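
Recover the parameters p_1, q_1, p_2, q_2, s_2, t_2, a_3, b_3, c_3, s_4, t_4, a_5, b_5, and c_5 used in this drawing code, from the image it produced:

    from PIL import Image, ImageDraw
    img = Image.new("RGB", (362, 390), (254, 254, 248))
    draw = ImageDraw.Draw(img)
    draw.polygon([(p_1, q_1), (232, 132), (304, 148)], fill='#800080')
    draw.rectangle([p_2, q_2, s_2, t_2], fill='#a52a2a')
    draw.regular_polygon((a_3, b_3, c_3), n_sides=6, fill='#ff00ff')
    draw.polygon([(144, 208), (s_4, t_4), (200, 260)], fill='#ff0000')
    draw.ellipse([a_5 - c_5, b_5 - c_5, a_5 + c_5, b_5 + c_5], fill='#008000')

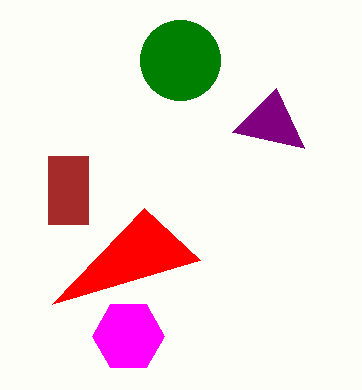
p_1 = 276, q_1 = 88, p_2 = 48, q_2 = 156, s_2 = 88, t_2 = 224, a_3 = 128, b_3 = 336, c_3 = 36, s_4 = 52, t_4 = 304, a_5 = 180, b_5 = 60, c_5 = 40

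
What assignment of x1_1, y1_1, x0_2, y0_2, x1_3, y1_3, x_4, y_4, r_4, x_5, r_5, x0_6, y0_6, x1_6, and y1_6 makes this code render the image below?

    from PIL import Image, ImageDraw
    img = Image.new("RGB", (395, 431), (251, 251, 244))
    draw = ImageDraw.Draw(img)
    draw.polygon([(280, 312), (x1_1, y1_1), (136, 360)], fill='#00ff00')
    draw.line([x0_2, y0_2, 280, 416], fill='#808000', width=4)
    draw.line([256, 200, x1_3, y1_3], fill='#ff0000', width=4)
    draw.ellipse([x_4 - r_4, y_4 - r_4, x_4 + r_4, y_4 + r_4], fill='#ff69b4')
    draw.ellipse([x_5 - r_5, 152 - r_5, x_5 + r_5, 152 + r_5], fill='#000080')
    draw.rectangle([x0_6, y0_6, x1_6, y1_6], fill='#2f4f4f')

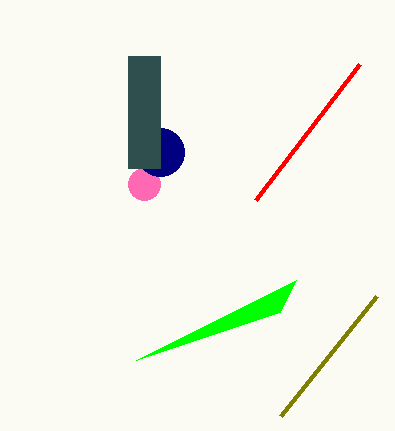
x1_1 = 296; y1_1 = 280; x0_2 = 376; y0_2 = 296; x1_3 = 360; y1_3 = 64; x_4 = 144; y_4 = 184; r_4 = 16; x_5 = 160; r_5 = 24; x0_6 = 128; y0_6 = 56; x1_6 = 160; y1_6 = 168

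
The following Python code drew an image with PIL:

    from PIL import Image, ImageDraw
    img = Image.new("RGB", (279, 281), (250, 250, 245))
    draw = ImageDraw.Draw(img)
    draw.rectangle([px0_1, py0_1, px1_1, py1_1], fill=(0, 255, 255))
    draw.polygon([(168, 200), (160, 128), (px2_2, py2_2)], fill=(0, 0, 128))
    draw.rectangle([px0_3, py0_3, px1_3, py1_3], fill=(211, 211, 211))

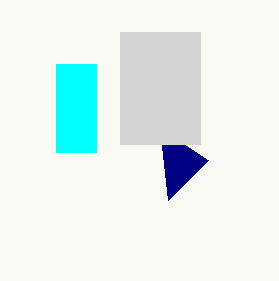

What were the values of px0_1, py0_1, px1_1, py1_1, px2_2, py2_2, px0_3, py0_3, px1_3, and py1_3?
px0_1 = 56
py0_1 = 64
px1_1 = 96
py1_1 = 152
px2_2 = 208
py2_2 = 160
px0_3 = 120
py0_3 = 32
px1_3 = 200
py1_3 = 144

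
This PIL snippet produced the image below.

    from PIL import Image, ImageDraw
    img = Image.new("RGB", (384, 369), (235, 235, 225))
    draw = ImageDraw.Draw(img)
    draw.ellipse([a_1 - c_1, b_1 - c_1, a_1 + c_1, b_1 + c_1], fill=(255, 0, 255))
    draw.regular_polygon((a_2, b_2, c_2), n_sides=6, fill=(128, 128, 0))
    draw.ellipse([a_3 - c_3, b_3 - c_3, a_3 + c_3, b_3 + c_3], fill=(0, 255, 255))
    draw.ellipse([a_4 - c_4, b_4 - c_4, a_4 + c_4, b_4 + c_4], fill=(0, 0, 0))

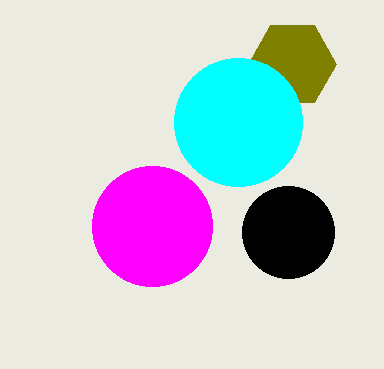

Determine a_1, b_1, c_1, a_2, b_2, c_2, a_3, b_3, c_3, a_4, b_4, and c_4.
a_1 = 152; b_1 = 226; c_1 = 60; a_2 = 292; b_2 = 64; c_2 = 44; a_3 = 238; b_3 = 122; c_3 = 64; a_4 = 288; b_4 = 232; c_4 = 46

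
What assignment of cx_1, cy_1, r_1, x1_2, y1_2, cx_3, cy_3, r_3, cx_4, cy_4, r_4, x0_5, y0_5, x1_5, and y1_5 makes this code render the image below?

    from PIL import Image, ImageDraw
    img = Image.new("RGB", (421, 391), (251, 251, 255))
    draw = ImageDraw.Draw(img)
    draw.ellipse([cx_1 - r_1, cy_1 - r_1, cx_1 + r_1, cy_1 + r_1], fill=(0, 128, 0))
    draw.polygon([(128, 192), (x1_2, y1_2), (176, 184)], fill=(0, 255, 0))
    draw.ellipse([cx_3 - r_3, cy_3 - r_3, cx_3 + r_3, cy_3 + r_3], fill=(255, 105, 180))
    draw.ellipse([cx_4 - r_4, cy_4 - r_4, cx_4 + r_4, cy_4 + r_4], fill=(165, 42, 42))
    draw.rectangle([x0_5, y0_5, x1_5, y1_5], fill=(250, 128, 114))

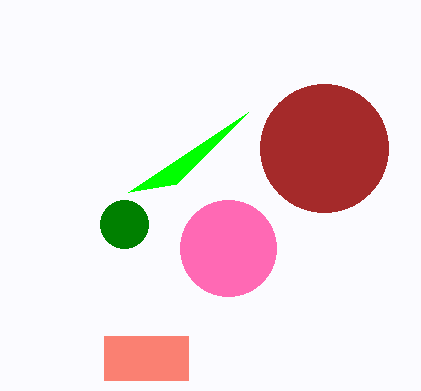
cx_1 = 124, cy_1 = 224, r_1 = 24, x1_2 = 248, y1_2 = 112, cx_3 = 228, cy_3 = 248, r_3 = 48, cx_4 = 324, cy_4 = 148, r_4 = 64, x0_5 = 104, y0_5 = 336, x1_5 = 188, y1_5 = 380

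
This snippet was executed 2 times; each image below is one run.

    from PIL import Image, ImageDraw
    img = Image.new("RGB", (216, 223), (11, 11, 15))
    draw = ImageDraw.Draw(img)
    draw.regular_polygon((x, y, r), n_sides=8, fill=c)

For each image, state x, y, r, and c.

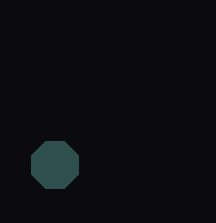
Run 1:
x = 55
y = 165
r = 25
c = 'darkslategray'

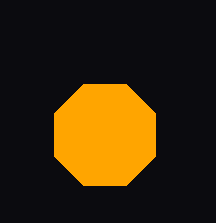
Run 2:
x = 105; y = 135; r = 55; c = 'orange'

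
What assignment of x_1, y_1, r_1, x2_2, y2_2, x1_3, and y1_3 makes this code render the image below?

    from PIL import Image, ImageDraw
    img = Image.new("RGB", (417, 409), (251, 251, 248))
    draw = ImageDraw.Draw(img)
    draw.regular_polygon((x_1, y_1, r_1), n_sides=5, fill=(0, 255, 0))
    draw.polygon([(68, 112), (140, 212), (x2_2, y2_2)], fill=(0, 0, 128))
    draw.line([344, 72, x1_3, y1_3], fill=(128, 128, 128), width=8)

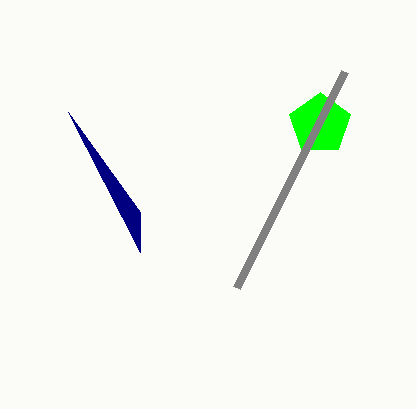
x_1 = 320; y_1 = 124; r_1 = 32; x2_2 = 140; y2_2 = 252; x1_3 = 236; y1_3 = 288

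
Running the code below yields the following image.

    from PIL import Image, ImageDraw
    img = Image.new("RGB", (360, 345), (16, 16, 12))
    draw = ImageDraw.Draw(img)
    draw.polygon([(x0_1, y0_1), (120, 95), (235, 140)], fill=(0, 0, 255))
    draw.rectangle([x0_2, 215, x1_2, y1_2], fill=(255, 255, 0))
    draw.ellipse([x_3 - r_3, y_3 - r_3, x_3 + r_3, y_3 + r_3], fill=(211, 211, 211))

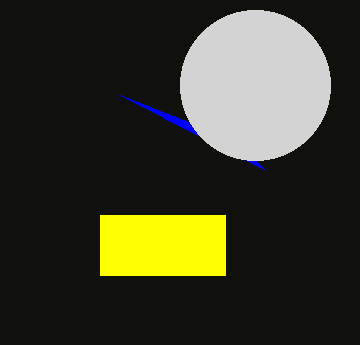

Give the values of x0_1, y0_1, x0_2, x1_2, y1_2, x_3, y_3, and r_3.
x0_1 = 265
y0_1 = 170
x0_2 = 100
x1_2 = 225
y1_2 = 275
x_3 = 255
y_3 = 85
r_3 = 75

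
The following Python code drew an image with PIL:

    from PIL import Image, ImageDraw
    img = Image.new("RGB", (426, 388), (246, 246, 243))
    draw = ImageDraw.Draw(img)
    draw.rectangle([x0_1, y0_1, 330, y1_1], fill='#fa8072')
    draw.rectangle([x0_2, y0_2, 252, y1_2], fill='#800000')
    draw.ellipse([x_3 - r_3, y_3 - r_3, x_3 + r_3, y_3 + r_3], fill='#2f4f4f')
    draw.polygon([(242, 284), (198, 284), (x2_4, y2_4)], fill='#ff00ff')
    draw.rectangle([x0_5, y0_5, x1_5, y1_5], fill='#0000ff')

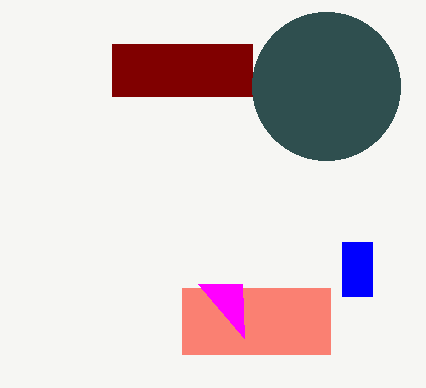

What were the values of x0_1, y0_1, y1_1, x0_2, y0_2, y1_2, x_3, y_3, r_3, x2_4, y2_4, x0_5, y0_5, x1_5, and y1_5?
x0_1 = 182, y0_1 = 288, y1_1 = 354, x0_2 = 112, y0_2 = 44, y1_2 = 96, x_3 = 326, y_3 = 86, r_3 = 74, x2_4 = 244, y2_4 = 338, x0_5 = 342, y0_5 = 242, x1_5 = 372, y1_5 = 296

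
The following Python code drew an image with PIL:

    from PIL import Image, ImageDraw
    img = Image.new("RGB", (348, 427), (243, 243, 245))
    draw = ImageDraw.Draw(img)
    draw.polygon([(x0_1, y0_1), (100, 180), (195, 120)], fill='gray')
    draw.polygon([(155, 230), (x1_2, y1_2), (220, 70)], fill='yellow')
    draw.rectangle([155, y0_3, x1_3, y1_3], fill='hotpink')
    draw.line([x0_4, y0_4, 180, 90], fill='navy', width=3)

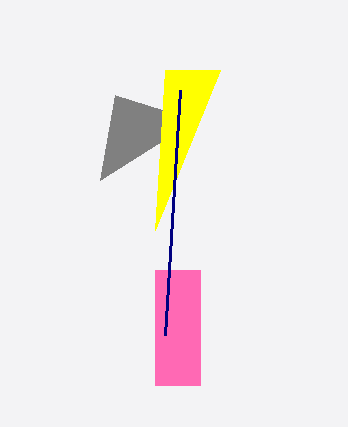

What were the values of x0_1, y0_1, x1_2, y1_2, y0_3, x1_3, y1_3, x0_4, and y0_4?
x0_1 = 115
y0_1 = 95
x1_2 = 165
y1_2 = 70
y0_3 = 270
x1_3 = 200
y1_3 = 385
x0_4 = 165
y0_4 = 335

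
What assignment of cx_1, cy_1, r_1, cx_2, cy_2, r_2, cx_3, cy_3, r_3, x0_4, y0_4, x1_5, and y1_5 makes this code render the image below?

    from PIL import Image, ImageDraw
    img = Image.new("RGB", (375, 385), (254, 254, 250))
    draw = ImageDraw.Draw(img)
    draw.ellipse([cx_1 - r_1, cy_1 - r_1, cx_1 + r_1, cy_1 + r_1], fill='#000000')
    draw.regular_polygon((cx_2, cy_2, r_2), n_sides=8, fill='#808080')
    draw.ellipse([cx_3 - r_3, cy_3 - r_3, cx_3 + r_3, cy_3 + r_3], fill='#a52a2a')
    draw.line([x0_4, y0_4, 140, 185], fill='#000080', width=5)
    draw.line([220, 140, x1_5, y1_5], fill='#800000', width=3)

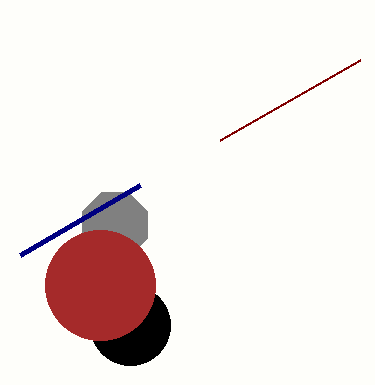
cx_1 = 130
cy_1 = 325
r_1 = 40
cx_2 = 115
cy_2 = 225
r_2 = 35
cx_3 = 100
cy_3 = 285
r_3 = 55
x0_4 = 20
y0_4 = 255
x1_5 = 360
y1_5 = 60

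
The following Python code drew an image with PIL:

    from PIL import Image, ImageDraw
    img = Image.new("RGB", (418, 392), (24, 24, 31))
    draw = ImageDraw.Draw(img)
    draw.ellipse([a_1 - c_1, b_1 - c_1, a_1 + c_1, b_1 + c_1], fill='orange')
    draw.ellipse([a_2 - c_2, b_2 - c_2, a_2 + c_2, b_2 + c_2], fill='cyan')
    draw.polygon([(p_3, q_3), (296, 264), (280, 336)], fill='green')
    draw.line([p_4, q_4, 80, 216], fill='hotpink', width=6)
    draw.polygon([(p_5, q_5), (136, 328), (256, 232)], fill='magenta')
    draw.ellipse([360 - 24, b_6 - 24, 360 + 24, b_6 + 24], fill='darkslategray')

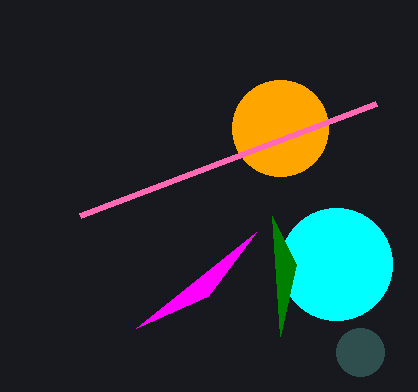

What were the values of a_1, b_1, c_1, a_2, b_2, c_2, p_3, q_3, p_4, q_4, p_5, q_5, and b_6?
a_1 = 280
b_1 = 128
c_1 = 48
a_2 = 336
b_2 = 264
c_2 = 56
p_3 = 272
q_3 = 216
p_4 = 376
q_4 = 104
p_5 = 208
q_5 = 296
b_6 = 352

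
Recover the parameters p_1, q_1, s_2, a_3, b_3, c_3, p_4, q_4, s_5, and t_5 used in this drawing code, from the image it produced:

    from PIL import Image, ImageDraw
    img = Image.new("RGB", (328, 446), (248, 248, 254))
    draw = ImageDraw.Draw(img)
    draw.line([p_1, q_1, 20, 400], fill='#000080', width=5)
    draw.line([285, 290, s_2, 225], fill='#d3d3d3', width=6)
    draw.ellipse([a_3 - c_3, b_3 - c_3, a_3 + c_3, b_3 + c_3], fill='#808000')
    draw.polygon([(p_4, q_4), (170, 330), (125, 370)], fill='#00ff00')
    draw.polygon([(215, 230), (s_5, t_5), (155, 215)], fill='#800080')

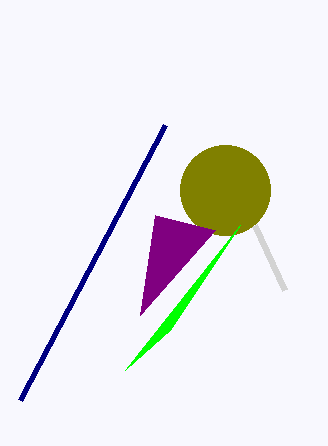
p_1 = 165; q_1 = 125; s_2 = 255; a_3 = 225; b_3 = 190; c_3 = 45; p_4 = 240; q_4 = 225; s_5 = 140; t_5 = 315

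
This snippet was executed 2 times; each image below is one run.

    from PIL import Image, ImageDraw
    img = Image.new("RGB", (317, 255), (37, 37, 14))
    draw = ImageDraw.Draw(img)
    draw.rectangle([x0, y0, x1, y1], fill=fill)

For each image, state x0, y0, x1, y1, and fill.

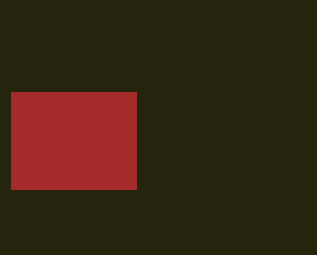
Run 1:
x0 = 11; y0 = 92; x1 = 136; y1 = 189; fill = 'brown'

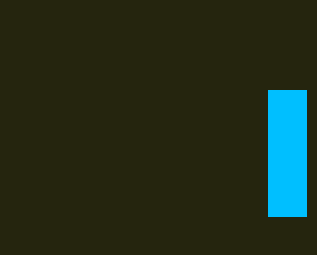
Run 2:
x0 = 268; y0 = 90; x1 = 306; y1 = 216; fill = 'deepskyblue'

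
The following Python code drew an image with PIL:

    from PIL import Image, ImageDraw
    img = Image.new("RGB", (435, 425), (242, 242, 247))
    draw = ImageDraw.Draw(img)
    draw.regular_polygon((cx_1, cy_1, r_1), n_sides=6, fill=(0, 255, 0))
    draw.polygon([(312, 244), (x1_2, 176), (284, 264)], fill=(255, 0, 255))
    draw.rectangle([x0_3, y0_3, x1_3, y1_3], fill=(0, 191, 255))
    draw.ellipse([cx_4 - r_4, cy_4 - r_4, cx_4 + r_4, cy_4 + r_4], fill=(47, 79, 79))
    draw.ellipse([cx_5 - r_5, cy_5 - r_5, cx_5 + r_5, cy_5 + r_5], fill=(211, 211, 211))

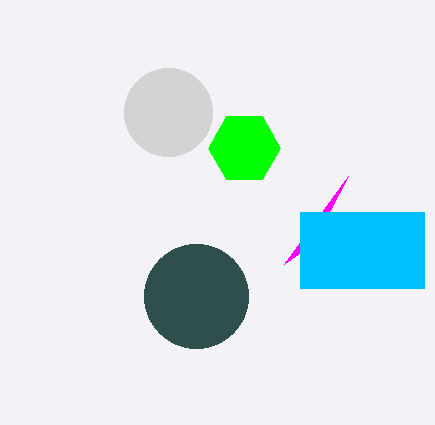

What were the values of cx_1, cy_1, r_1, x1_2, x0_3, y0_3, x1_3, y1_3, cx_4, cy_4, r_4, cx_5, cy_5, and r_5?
cx_1 = 244
cy_1 = 148
r_1 = 36
x1_2 = 348
x0_3 = 300
y0_3 = 212
x1_3 = 424
y1_3 = 288
cx_4 = 196
cy_4 = 296
r_4 = 52
cx_5 = 168
cy_5 = 112
r_5 = 44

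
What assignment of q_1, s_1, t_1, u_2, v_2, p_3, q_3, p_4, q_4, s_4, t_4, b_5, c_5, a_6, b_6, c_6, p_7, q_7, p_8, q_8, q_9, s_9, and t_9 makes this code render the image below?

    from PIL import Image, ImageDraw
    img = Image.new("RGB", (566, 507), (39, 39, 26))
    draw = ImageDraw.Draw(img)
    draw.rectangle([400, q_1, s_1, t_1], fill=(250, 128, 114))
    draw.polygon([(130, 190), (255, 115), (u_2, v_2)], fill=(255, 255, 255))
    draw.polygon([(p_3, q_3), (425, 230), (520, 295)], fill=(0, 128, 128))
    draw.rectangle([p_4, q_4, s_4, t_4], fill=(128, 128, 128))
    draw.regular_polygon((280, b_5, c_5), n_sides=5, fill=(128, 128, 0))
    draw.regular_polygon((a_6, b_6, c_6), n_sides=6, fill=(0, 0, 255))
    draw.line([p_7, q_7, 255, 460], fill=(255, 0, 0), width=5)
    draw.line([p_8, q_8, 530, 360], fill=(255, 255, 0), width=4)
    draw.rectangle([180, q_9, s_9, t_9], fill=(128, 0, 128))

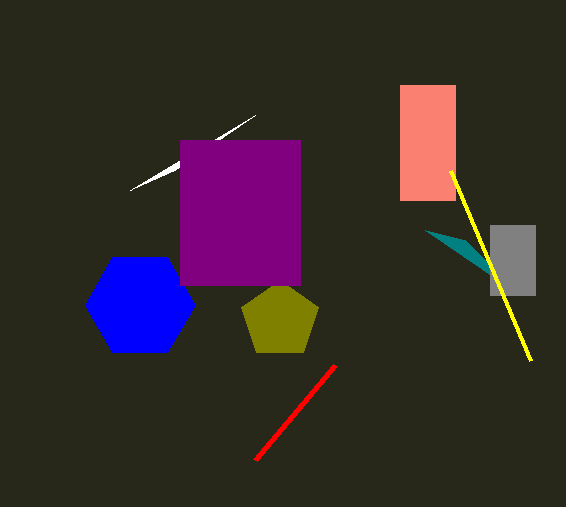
q_1 = 85
s_1 = 455
t_1 = 200
u_2 = 175
v_2 = 170
p_3 = 465
q_3 = 240
p_4 = 490
q_4 = 225
s_4 = 535
t_4 = 295
b_5 = 320
c_5 = 40
a_6 = 140
b_6 = 305
c_6 = 55
p_7 = 335
q_7 = 365
p_8 = 450
q_8 = 170
q_9 = 140
s_9 = 300
t_9 = 285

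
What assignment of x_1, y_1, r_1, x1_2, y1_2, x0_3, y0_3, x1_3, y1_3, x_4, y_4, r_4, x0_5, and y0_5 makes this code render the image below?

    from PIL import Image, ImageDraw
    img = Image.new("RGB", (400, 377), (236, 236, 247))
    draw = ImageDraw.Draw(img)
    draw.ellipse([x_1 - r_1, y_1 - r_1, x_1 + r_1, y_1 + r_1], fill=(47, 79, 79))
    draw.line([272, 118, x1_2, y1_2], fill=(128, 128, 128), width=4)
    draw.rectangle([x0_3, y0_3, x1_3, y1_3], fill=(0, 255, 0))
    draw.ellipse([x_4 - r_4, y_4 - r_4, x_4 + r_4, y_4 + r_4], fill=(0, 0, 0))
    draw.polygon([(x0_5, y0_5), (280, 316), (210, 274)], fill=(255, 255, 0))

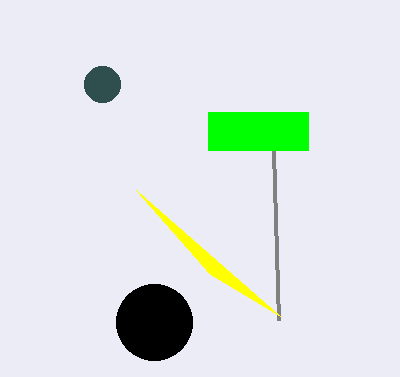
x_1 = 102; y_1 = 84; r_1 = 18; x1_2 = 278; y1_2 = 320; x0_3 = 208; y0_3 = 112; x1_3 = 308; y1_3 = 150; x_4 = 154; y_4 = 322; r_4 = 38; x0_5 = 136; y0_5 = 190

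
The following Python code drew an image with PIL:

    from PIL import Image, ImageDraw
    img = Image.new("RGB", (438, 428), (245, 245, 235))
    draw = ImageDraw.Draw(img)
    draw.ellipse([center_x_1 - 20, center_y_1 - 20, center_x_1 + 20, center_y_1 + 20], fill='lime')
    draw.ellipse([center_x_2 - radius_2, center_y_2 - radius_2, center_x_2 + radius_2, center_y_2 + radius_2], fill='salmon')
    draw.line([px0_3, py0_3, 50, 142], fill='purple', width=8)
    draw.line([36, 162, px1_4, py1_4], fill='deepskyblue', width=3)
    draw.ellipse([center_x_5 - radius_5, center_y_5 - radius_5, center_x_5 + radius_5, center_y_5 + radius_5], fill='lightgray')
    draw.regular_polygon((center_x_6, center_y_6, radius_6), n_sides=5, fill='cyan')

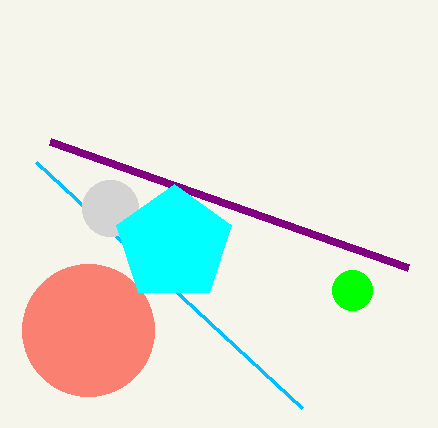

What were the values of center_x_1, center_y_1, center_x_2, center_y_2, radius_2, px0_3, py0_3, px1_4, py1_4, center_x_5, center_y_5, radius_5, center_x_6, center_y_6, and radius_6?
center_x_1 = 352; center_y_1 = 290; center_x_2 = 88; center_y_2 = 330; radius_2 = 66; px0_3 = 408; py0_3 = 268; px1_4 = 302; py1_4 = 408; center_x_5 = 110; center_y_5 = 208; radius_5 = 28; center_x_6 = 174; center_y_6 = 244; radius_6 = 60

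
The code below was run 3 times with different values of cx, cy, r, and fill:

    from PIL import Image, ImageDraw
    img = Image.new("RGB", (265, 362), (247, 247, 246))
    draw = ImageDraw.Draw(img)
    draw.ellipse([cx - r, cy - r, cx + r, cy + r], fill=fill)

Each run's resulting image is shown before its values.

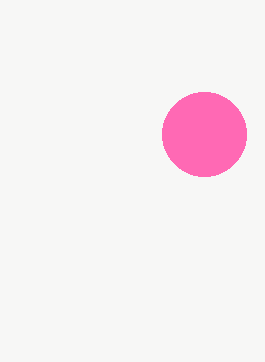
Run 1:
cx = 204
cy = 134
r = 42
fill = 'hotpink'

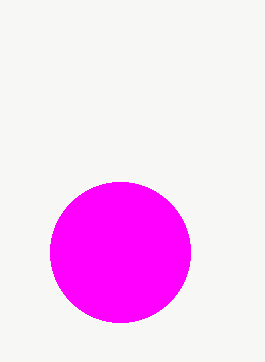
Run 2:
cx = 120; cy = 252; r = 70; fill = 'magenta'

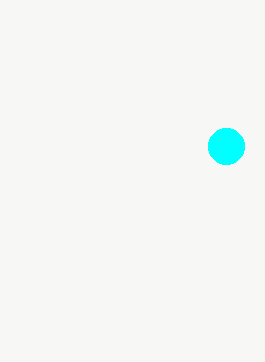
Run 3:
cx = 226
cy = 146
r = 18
fill = 'cyan'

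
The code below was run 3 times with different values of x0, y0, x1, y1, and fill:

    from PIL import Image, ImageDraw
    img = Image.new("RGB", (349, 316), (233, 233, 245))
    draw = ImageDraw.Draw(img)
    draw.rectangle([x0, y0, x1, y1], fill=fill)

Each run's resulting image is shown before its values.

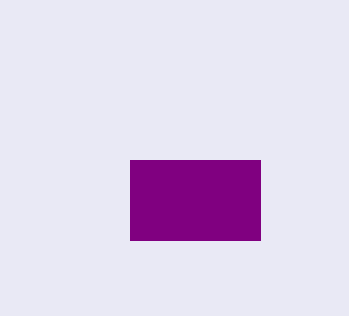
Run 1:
x0 = 130, y0 = 160, x1 = 260, y1 = 240, fill = 'purple'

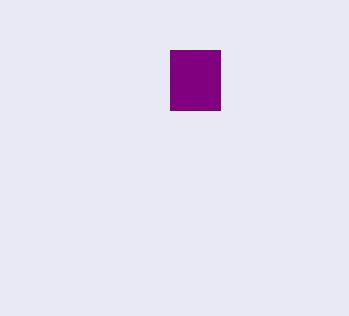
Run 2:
x0 = 170
y0 = 50
x1 = 220
y1 = 110
fill = 'purple'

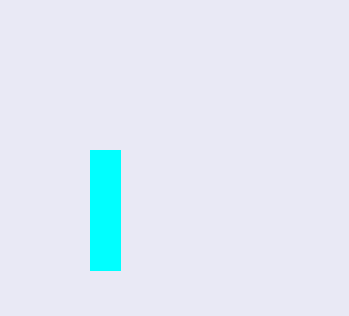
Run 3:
x0 = 90, y0 = 150, x1 = 120, y1 = 270, fill = 'cyan'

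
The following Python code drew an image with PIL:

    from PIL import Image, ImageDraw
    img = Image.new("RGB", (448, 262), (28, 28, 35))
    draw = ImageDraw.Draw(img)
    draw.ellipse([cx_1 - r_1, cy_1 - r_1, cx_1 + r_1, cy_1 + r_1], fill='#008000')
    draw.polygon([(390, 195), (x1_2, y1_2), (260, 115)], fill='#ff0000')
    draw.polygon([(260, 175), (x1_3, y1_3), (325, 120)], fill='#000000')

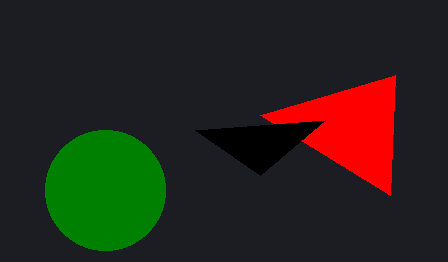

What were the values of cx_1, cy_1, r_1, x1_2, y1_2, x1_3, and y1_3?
cx_1 = 105; cy_1 = 190; r_1 = 60; x1_2 = 395; y1_2 = 75; x1_3 = 195; y1_3 = 130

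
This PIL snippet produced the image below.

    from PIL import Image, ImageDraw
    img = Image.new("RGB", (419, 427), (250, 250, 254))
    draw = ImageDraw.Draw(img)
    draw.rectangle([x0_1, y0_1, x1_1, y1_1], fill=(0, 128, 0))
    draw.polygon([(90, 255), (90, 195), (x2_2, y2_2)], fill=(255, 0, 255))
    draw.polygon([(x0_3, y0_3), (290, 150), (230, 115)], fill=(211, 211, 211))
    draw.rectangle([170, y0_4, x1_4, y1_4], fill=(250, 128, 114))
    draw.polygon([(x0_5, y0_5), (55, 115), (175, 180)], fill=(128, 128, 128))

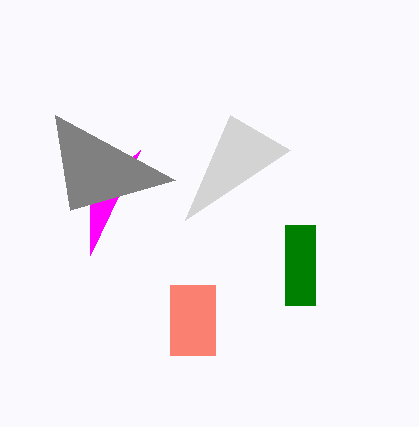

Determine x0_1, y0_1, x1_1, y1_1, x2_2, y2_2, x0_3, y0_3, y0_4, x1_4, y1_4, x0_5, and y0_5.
x0_1 = 285, y0_1 = 225, x1_1 = 315, y1_1 = 305, x2_2 = 140, y2_2 = 150, x0_3 = 185, y0_3 = 220, y0_4 = 285, x1_4 = 215, y1_4 = 355, x0_5 = 70, y0_5 = 210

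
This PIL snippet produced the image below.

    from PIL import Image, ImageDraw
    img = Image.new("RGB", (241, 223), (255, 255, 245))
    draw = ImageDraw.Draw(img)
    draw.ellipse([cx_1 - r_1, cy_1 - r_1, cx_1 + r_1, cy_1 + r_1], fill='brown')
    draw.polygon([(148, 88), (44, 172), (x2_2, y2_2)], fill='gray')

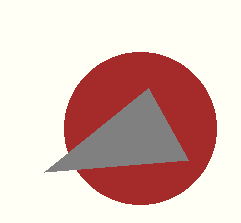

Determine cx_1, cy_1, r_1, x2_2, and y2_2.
cx_1 = 140; cy_1 = 128; r_1 = 76; x2_2 = 188; y2_2 = 160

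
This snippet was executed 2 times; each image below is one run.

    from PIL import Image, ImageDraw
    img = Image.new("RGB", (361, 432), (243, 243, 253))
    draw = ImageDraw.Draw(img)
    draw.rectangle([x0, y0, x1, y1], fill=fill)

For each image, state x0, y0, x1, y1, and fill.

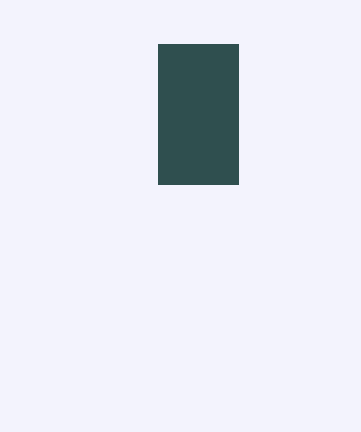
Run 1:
x0 = 158, y0 = 44, x1 = 238, y1 = 184, fill = 'darkslategray'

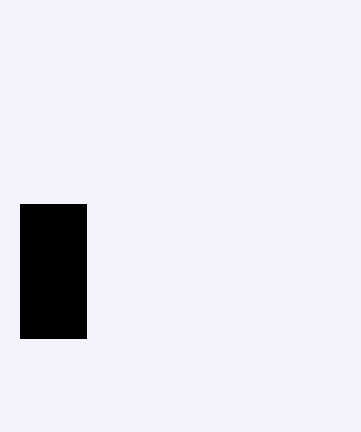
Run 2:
x0 = 20; y0 = 204; x1 = 86; y1 = 338; fill = 'black'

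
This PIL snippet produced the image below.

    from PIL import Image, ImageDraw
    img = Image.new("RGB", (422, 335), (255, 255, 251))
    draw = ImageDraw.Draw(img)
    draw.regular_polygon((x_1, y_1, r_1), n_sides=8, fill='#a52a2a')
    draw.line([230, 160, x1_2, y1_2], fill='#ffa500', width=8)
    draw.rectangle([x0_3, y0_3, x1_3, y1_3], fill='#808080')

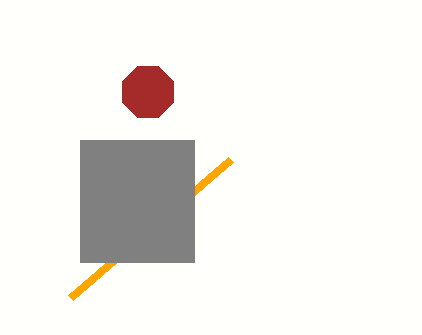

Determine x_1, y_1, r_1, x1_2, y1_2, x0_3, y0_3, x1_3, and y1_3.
x_1 = 148; y_1 = 92; r_1 = 28; x1_2 = 70; y1_2 = 298; x0_3 = 80; y0_3 = 140; x1_3 = 194; y1_3 = 262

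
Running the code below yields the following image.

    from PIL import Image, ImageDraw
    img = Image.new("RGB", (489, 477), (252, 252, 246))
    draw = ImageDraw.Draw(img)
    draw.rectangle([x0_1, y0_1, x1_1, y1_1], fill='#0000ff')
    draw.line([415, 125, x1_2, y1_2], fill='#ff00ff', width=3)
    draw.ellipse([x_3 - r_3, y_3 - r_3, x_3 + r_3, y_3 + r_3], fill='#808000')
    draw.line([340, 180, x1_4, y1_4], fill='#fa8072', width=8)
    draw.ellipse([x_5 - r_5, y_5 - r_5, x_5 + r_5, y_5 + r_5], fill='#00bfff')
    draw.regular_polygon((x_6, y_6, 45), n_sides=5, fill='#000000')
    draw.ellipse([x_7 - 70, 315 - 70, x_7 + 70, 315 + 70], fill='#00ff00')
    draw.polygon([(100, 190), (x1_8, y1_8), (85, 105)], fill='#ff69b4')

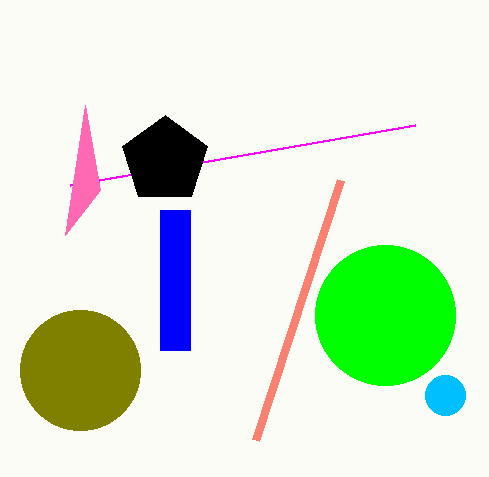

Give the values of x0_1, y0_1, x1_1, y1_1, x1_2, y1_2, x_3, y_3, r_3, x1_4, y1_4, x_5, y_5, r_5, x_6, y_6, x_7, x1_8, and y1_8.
x0_1 = 160
y0_1 = 210
x1_1 = 190
y1_1 = 350
x1_2 = 70
y1_2 = 185
x_3 = 80
y_3 = 370
r_3 = 60
x1_4 = 255
y1_4 = 440
x_5 = 445
y_5 = 395
r_5 = 20
x_6 = 165
y_6 = 160
x_7 = 385
x1_8 = 65
y1_8 = 235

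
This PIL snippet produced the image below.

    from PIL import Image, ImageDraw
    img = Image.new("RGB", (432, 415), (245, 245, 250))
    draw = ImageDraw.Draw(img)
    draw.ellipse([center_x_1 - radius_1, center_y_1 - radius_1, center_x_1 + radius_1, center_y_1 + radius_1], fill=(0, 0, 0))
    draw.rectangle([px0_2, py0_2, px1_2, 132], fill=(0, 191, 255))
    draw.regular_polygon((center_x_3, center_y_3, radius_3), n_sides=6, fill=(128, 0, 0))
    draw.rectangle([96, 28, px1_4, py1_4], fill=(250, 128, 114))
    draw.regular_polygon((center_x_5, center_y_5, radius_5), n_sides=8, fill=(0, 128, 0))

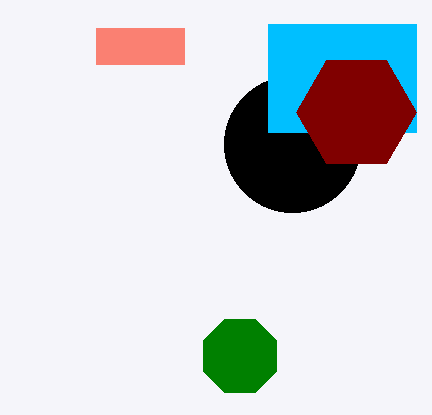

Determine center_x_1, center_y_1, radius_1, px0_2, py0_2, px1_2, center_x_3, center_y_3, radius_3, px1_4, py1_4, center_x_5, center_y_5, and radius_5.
center_x_1 = 292, center_y_1 = 144, radius_1 = 68, px0_2 = 268, py0_2 = 24, px1_2 = 416, center_x_3 = 356, center_y_3 = 112, radius_3 = 60, px1_4 = 184, py1_4 = 64, center_x_5 = 240, center_y_5 = 356, radius_5 = 40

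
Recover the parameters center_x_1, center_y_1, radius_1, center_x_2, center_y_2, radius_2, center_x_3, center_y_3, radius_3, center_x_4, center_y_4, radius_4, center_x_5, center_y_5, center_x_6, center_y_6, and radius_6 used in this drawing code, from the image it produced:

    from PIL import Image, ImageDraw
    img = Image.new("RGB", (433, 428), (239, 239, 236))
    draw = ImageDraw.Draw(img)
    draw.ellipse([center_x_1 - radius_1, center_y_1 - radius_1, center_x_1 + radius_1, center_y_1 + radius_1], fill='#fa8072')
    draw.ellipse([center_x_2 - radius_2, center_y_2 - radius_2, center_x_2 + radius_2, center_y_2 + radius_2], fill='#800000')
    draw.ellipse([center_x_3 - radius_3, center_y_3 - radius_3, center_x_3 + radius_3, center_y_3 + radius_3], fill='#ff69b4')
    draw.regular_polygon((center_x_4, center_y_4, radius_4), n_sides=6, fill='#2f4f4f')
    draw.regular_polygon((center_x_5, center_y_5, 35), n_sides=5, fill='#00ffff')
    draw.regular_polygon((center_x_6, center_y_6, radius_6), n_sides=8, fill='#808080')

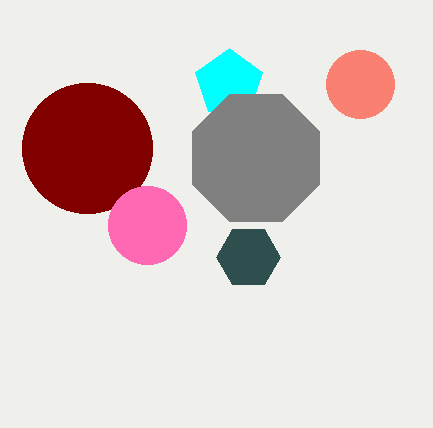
center_x_1 = 360; center_y_1 = 84; radius_1 = 34; center_x_2 = 87; center_y_2 = 148; radius_2 = 65; center_x_3 = 147; center_y_3 = 225; radius_3 = 39; center_x_4 = 248; center_y_4 = 257; radius_4 = 32; center_x_5 = 229; center_y_5 = 83; center_x_6 = 256; center_y_6 = 158; radius_6 = 69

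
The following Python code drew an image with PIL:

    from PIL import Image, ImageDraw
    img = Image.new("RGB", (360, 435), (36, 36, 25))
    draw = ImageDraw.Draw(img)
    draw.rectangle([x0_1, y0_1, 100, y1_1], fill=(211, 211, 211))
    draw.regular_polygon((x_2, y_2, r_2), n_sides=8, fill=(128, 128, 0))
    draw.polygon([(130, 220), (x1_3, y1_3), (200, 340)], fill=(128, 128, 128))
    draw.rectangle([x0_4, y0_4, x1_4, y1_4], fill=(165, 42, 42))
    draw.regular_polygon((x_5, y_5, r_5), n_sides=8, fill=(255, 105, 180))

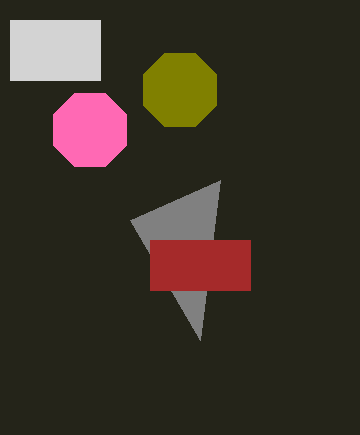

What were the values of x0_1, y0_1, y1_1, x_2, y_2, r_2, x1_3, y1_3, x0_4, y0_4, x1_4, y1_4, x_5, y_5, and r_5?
x0_1 = 10
y0_1 = 20
y1_1 = 80
x_2 = 180
y_2 = 90
r_2 = 40
x1_3 = 220
y1_3 = 180
x0_4 = 150
y0_4 = 240
x1_4 = 250
y1_4 = 290
x_5 = 90
y_5 = 130
r_5 = 40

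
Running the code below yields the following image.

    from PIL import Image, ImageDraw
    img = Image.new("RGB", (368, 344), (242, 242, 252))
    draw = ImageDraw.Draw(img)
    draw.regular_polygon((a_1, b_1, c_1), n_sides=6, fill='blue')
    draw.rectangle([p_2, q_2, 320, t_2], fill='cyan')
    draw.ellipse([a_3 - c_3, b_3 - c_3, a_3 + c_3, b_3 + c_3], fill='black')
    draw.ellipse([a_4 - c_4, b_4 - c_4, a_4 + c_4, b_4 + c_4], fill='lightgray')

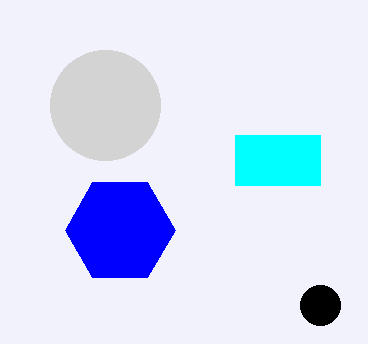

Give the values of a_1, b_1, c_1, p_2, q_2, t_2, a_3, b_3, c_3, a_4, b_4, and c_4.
a_1 = 120, b_1 = 230, c_1 = 55, p_2 = 235, q_2 = 135, t_2 = 185, a_3 = 320, b_3 = 305, c_3 = 20, a_4 = 105, b_4 = 105, c_4 = 55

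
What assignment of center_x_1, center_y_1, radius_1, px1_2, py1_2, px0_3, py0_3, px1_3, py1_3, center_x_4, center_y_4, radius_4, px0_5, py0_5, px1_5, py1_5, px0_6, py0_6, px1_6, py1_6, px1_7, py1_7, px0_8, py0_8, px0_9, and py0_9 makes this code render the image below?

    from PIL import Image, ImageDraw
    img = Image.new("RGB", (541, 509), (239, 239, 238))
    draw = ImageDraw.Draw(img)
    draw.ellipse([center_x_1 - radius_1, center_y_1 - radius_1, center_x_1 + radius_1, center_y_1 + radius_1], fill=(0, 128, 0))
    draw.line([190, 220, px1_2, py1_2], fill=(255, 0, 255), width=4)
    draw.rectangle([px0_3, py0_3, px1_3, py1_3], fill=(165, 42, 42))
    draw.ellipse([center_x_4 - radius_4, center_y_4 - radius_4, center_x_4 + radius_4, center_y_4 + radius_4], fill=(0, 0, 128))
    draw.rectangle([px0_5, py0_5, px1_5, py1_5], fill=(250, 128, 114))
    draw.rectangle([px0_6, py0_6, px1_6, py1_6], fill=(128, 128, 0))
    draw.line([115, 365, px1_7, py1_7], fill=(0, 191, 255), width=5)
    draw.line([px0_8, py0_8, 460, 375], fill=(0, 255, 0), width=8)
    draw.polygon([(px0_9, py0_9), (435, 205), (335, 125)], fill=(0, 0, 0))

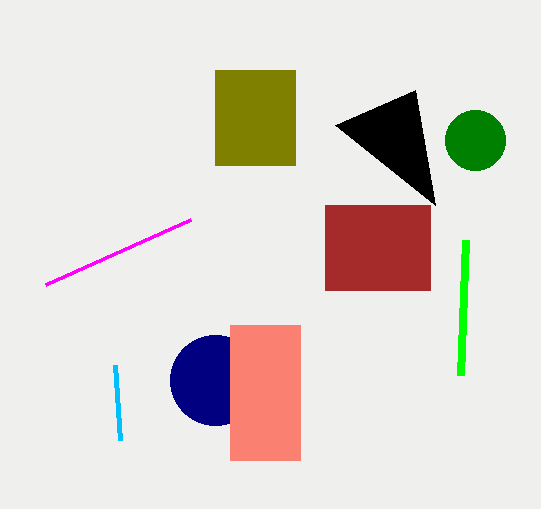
center_x_1 = 475
center_y_1 = 140
radius_1 = 30
px1_2 = 45
py1_2 = 285
px0_3 = 325
py0_3 = 205
px1_3 = 430
py1_3 = 290
center_x_4 = 215
center_y_4 = 380
radius_4 = 45
px0_5 = 230
py0_5 = 325
px1_5 = 300
py1_5 = 460
px0_6 = 215
py0_6 = 70
px1_6 = 295
py1_6 = 165
px1_7 = 120
py1_7 = 440
px0_8 = 465
py0_8 = 240
px0_9 = 415
py0_9 = 90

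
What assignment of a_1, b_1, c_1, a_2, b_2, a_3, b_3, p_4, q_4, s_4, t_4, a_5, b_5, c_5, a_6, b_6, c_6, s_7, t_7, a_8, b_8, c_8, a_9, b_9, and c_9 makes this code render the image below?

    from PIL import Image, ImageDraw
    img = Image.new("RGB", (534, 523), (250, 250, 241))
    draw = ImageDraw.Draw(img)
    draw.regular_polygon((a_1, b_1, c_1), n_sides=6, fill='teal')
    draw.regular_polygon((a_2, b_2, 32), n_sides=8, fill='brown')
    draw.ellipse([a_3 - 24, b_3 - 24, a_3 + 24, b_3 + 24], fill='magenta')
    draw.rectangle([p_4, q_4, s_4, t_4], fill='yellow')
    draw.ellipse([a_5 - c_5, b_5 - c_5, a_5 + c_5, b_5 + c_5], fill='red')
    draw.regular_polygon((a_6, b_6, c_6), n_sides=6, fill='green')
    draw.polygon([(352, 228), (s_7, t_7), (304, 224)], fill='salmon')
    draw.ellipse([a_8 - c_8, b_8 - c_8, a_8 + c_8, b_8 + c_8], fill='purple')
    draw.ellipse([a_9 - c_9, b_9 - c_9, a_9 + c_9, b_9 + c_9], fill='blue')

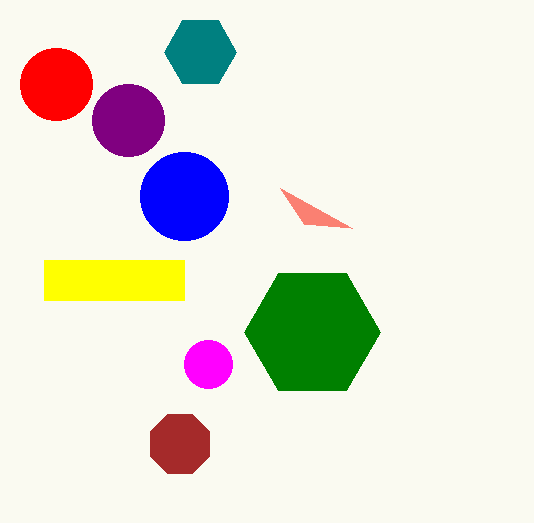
a_1 = 200; b_1 = 52; c_1 = 36; a_2 = 180; b_2 = 444; a_3 = 208; b_3 = 364; p_4 = 44; q_4 = 260; s_4 = 184; t_4 = 300; a_5 = 56; b_5 = 84; c_5 = 36; a_6 = 312; b_6 = 332; c_6 = 68; s_7 = 280; t_7 = 188; a_8 = 128; b_8 = 120; c_8 = 36; a_9 = 184; b_9 = 196; c_9 = 44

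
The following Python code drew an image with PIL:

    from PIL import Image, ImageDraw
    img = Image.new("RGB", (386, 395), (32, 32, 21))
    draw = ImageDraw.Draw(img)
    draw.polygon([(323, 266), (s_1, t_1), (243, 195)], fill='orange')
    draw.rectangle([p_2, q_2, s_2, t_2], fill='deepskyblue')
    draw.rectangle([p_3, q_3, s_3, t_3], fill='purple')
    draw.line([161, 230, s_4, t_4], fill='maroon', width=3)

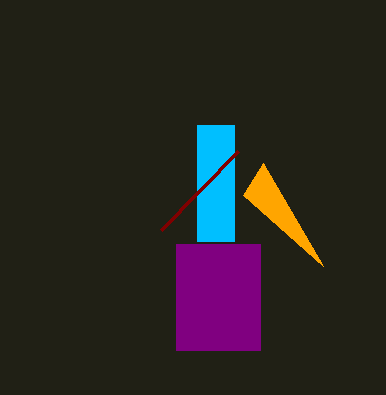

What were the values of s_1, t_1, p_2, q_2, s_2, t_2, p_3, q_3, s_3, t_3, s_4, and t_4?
s_1 = 263; t_1 = 163; p_2 = 197; q_2 = 125; s_2 = 234; t_2 = 241; p_3 = 176; q_3 = 244; s_3 = 260; t_3 = 350; s_4 = 238; t_4 = 151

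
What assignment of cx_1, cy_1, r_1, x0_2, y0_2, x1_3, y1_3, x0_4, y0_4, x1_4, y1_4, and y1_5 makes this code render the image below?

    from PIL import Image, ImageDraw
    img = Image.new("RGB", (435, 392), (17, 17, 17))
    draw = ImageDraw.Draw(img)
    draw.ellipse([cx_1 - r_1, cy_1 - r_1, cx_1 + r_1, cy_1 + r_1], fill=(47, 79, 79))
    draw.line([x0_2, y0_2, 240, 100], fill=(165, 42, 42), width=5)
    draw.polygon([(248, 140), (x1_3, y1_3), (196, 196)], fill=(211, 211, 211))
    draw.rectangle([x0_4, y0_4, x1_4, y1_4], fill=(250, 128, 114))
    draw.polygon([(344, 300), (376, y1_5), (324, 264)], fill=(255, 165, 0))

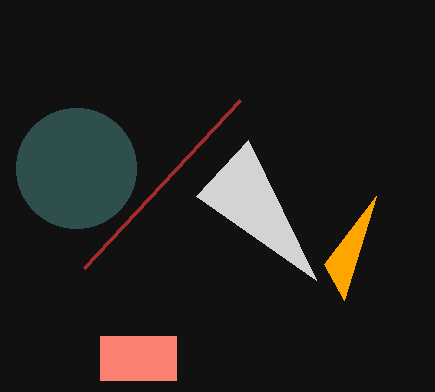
cx_1 = 76; cy_1 = 168; r_1 = 60; x0_2 = 84; y0_2 = 268; x1_3 = 316; y1_3 = 280; x0_4 = 100; y0_4 = 336; x1_4 = 176; y1_4 = 380; y1_5 = 196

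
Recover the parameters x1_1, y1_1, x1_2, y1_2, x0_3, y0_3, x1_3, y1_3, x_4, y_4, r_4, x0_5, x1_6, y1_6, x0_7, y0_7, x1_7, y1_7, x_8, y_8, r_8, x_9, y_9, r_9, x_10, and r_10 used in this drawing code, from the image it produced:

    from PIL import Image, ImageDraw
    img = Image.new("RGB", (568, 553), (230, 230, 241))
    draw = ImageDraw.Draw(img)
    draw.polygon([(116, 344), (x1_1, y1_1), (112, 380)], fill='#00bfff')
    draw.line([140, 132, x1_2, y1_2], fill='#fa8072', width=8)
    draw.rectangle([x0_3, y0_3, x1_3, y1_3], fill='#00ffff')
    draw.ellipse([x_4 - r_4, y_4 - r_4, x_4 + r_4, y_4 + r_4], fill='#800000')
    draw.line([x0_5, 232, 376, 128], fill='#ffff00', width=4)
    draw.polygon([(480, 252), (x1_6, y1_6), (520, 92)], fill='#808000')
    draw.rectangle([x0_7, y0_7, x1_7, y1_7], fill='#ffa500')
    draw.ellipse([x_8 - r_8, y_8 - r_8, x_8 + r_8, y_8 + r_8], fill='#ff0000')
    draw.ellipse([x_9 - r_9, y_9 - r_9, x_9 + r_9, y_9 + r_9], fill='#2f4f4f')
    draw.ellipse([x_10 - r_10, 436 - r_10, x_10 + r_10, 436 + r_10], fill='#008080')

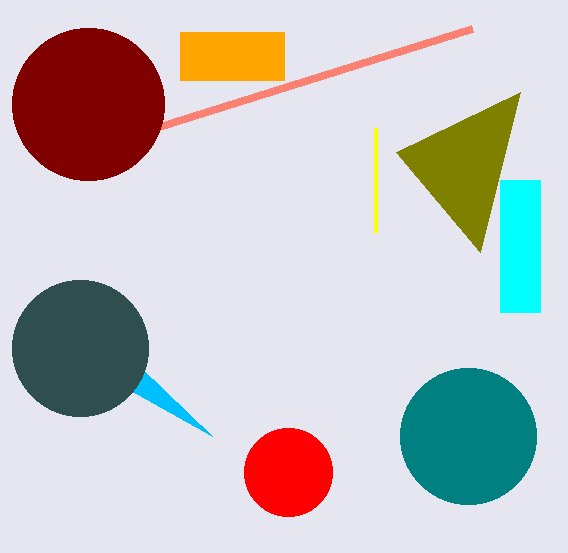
x1_1 = 212; y1_1 = 436; x1_2 = 472; y1_2 = 28; x0_3 = 500; y0_3 = 180; x1_3 = 540; y1_3 = 312; x_4 = 88; y_4 = 104; r_4 = 76; x0_5 = 376; x1_6 = 396; y1_6 = 152; x0_7 = 180; y0_7 = 32; x1_7 = 284; y1_7 = 80; x_8 = 288; y_8 = 472; r_8 = 44; x_9 = 80; y_9 = 348; r_9 = 68; x_10 = 468; r_10 = 68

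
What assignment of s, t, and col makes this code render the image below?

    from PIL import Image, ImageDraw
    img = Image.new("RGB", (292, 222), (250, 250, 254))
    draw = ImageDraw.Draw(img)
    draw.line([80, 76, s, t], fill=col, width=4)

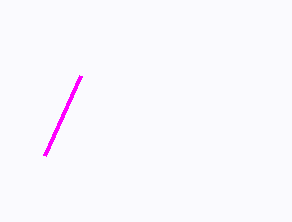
s = 44
t = 156
col = 'magenta'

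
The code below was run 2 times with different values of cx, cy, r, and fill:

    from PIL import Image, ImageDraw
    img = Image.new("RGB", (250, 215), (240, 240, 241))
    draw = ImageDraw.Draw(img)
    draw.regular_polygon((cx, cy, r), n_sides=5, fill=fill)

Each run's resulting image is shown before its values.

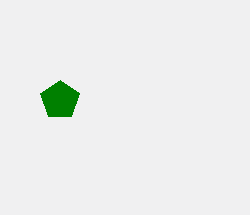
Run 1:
cx = 60, cy = 100, r = 20, fill = 'green'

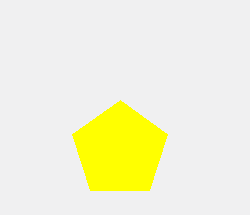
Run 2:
cx = 120
cy = 150
r = 50
fill = 'yellow'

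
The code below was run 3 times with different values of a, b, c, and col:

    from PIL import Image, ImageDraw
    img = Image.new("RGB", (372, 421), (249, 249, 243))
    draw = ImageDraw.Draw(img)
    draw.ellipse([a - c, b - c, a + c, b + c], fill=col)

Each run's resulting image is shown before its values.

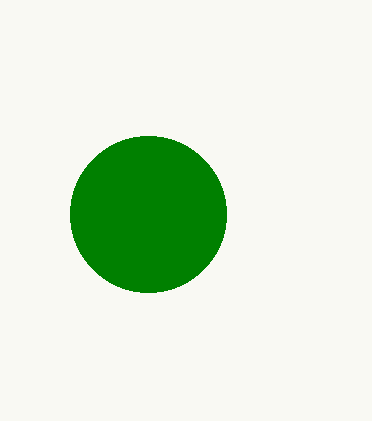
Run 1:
a = 148; b = 214; c = 78; col = 'green'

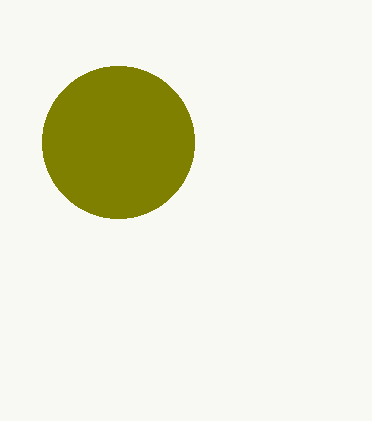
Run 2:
a = 118
b = 142
c = 76
col = 'olive'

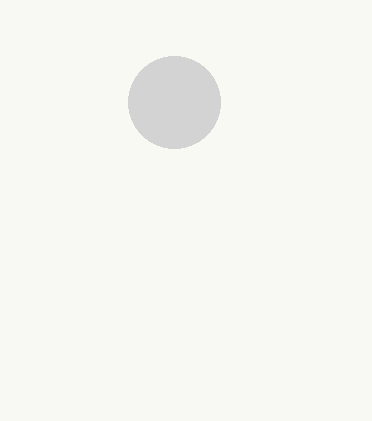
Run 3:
a = 174; b = 102; c = 46; col = 'lightgray'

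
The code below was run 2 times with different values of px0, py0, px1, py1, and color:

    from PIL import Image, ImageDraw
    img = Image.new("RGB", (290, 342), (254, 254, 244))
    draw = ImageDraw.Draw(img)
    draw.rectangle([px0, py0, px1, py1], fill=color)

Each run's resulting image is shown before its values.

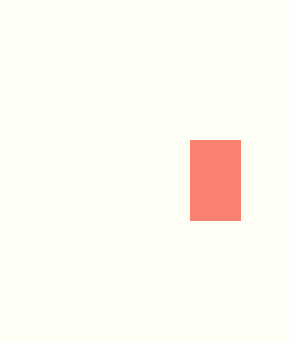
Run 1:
px0 = 190, py0 = 140, px1 = 240, py1 = 220, color = 'salmon'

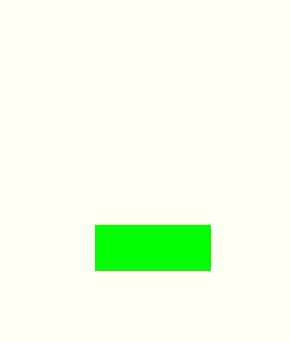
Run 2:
px0 = 95
py0 = 225
px1 = 210
py1 = 270
color = 'lime'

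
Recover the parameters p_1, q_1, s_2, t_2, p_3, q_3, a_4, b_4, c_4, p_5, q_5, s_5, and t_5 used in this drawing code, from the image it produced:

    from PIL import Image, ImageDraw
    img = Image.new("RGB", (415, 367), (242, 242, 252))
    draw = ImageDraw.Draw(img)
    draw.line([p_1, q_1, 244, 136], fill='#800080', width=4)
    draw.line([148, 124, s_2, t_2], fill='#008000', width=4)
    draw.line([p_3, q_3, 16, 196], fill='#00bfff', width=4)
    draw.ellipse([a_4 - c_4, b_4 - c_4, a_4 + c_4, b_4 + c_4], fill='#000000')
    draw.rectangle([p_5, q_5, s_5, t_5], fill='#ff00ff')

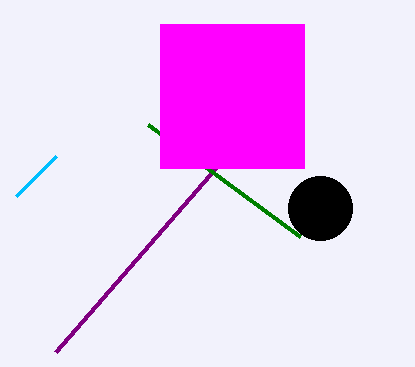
p_1 = 56, q_1 = 352, s_2 = 300, t_2 = 236, p_3 = 56, q_3 = 156, a_4 = 320, b_4 = 208, c_4 = 32, p_5 = 160, q_5 = 24, s_5 = 304, t_5 = 168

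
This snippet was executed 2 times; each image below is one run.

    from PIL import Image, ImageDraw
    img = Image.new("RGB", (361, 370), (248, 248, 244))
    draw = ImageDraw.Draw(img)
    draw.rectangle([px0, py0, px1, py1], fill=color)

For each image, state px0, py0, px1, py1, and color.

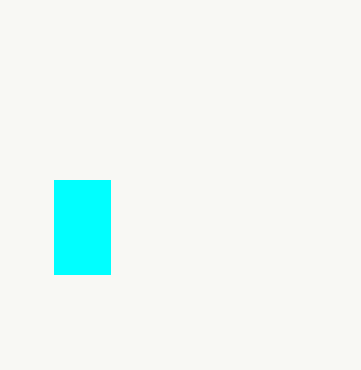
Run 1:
px0 = 54, py0 = 180, px1 = 110, py1 = 274, color = 'cyan'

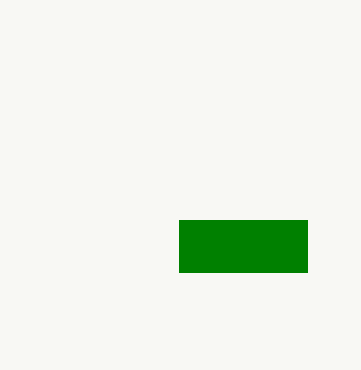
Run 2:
px0 = 179; py0 = 220; px1 = 307; py1 = 272; color = 'green'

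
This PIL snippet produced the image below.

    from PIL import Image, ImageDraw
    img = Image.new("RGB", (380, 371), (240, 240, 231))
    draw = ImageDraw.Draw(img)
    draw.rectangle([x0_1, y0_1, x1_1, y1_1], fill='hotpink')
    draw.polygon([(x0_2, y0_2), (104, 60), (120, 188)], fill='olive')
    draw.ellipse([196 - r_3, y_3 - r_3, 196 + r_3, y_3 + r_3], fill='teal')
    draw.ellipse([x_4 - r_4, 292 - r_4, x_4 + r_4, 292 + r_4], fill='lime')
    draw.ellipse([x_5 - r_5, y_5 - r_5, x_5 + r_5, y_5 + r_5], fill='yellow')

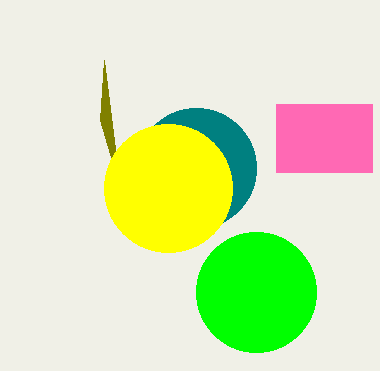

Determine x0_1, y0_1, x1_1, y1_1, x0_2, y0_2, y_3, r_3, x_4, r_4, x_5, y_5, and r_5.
x0_1 = 276, y0_1 = 104, x1_1 = 372, y1_1 = 172, x0_2 = 100, y0_2 = 120, y_3 = 168, r_3 = 60, x_4 = 256, r_4 = 60, x_5 = 168, y_5 = 188, r_5 = 64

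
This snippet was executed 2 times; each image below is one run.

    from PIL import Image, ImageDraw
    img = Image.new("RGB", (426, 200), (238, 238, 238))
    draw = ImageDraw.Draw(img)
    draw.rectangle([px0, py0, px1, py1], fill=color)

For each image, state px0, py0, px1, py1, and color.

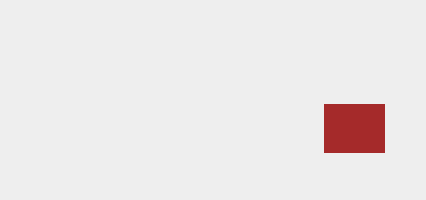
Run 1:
px0 = 324; py0 = 104; px1 = 384; py1 = 152; color = 'brown'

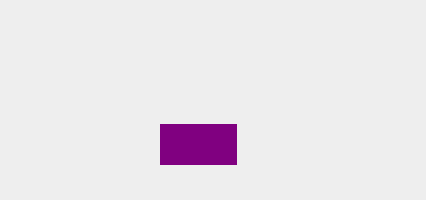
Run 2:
px0 = 160
py0 = 124
px1 = 236
py1 = 164
color = 'purple'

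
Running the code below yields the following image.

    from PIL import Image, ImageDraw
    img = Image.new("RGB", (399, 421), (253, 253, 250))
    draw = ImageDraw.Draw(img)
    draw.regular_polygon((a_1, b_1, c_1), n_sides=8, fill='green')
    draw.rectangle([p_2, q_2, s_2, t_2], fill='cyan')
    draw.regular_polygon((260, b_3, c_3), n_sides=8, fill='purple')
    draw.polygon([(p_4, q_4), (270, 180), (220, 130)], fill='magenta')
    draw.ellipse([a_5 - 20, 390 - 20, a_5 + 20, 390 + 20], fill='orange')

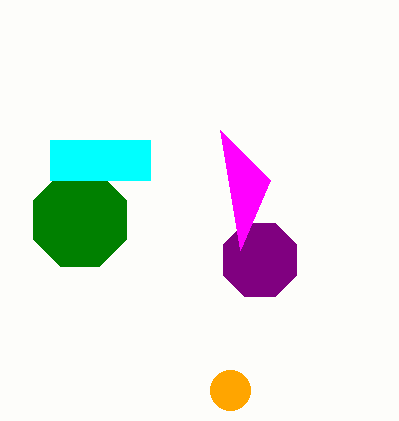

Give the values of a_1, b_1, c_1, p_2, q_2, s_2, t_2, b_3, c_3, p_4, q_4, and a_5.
a_1 = 80, b_1 = 220, c_1 = 50, p_2 = 50, q_2 = 140, s_2 = 150, t_2 = 180, b_3 = 260, c_3 = 40, p_4 = 240, q_4 = 250, a_5 = 230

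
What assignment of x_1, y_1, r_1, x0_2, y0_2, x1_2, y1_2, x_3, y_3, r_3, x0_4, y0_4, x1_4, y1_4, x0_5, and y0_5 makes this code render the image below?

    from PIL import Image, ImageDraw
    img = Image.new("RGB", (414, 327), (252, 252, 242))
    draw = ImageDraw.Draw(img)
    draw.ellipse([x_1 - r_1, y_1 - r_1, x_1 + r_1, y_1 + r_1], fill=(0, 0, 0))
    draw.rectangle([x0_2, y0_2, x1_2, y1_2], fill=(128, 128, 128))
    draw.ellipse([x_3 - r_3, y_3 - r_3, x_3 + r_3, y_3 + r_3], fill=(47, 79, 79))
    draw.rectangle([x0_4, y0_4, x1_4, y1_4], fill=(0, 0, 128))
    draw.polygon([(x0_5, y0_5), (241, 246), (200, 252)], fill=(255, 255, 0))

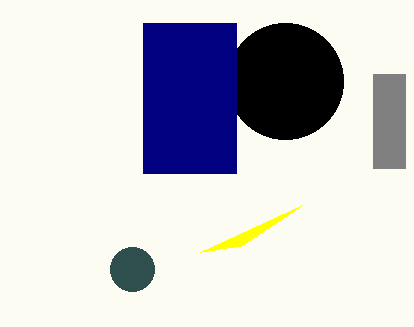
x_1 = 285; y_1 = 81; r_1 = 58; x0_2 = 373; y0_2 = 74; x1_2 = 405; y1_2 = 168; x_3 = 132; y_3 = 269; r_3 = 22; x0_4 = 143; y0_4 = 23; x1_4 = 236; y1_4 = 173; x0_5 = 302; y0_5 = 205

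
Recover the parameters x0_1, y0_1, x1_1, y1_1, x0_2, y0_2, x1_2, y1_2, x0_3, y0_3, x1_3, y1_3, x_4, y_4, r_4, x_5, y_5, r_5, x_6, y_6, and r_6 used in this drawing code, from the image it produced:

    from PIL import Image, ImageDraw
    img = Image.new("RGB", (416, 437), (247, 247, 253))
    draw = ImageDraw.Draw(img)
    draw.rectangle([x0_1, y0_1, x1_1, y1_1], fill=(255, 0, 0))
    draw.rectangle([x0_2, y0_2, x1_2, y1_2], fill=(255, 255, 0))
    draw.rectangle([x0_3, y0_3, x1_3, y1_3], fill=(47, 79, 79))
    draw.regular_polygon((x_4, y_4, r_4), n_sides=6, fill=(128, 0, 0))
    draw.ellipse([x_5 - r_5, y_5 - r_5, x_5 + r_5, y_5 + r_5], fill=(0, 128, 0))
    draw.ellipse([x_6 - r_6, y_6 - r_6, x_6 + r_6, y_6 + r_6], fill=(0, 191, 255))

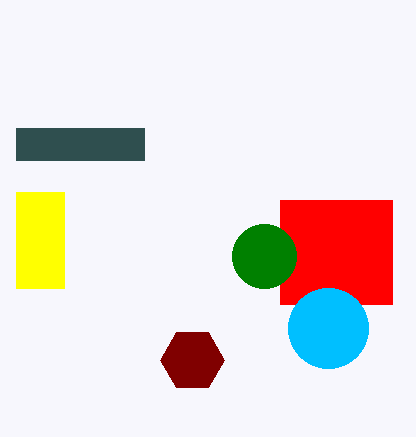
x0_1 = 280; y0_1 = 200; x1_1 = 392; y1_1 = 304; x0_2 = 16; y0_2 = 192; x1_2 = 64; y1_2 = 288; x0_3 = 16; y0_3 = 128; x1_3 = 144; y1_3 = 160; x_4 = 192; y_4 = 360; r_4 = 32; x_5 = 264; y_5 = 256; r_5 = 32; x_6 = 328; y_6 = 328; r_6 = 40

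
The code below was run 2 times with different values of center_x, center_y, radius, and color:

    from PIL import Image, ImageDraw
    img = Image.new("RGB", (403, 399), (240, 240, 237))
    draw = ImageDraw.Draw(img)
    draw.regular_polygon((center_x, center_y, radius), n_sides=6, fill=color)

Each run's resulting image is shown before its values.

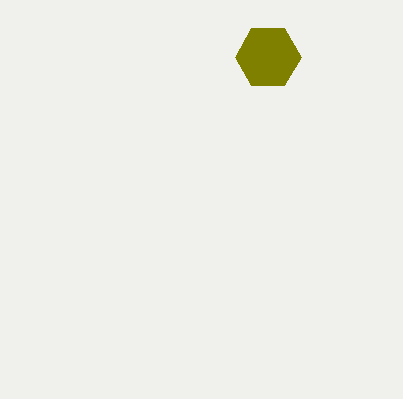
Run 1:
center_x = 268, center_y = 57, radius = 33, color = 'olive'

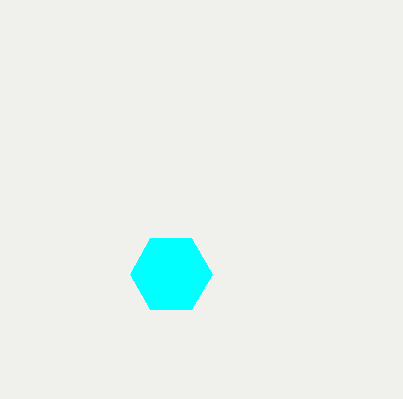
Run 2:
center_x = 171
center_y = 274
radius = 41
color = 'cyan'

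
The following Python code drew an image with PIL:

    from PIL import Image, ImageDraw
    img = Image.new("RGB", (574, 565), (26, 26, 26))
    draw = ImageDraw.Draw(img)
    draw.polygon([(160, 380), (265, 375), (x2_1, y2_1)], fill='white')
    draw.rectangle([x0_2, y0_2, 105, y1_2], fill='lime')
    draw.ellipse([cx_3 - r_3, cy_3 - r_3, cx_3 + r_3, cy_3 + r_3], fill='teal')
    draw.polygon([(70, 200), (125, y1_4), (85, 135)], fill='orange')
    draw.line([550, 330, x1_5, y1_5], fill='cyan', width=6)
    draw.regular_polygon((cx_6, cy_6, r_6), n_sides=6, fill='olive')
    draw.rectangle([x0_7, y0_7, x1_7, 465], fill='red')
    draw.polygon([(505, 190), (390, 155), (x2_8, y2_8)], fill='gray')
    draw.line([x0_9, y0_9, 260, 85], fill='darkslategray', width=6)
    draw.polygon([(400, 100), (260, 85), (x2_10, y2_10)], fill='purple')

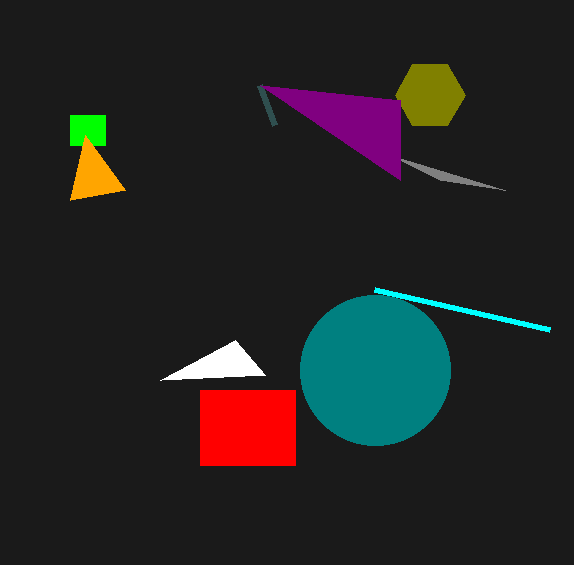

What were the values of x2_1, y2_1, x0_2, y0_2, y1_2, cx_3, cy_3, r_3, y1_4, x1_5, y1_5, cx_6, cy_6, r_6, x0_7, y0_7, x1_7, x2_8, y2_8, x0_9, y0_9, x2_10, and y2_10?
x2_1 = 235, y2_1 = 340, x0_2 = 70, y0_2 = 115, y1_2 = 145, cx_3 = 375, cy_3 = 370, r_3 = 75, y1_4 = 190, x1_5 = 375, y1_5 = 290, cx_6 = 430, cy_6 = 95, r_6 = 35, x0_7 = 200, y0_7 = 390, x1_7 = 295, x2_8 = 440, y2_8 = 180, x0_9 = 275, y0_9 = 125, x2_10 = 400, y2_10 = 180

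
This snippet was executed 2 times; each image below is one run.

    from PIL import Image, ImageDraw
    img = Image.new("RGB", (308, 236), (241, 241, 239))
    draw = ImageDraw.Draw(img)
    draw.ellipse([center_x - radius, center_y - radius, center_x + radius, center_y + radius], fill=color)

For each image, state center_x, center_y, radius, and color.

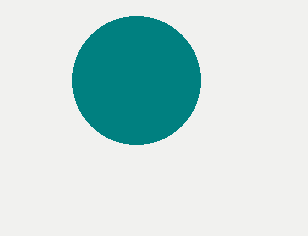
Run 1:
center_x = 136; center_y = 80; radius = 64; color = 'teal'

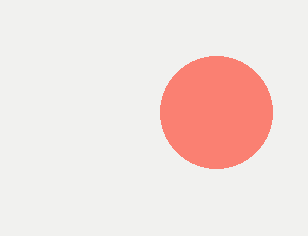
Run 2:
center_x = 216
center_y = 112
radius = 56
color = 'salmon'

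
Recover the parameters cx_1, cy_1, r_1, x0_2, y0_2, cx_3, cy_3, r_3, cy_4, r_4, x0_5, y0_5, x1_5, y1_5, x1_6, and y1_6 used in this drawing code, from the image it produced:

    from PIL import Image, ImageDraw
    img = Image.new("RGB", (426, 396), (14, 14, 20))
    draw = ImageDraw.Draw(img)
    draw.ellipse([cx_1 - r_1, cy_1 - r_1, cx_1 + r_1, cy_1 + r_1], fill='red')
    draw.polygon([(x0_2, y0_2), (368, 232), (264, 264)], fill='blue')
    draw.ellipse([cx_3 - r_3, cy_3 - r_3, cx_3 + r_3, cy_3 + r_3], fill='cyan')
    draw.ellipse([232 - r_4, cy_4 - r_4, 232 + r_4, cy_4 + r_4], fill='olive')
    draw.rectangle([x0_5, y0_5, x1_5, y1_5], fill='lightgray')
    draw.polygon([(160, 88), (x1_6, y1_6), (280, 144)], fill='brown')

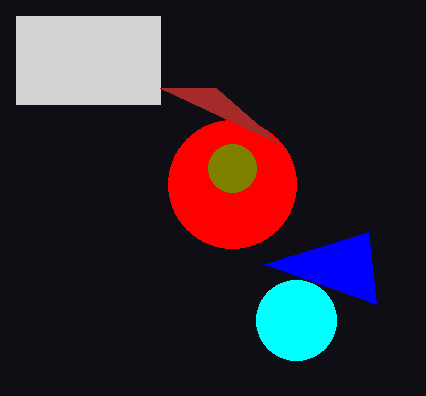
cx_1 = 232; cy_1 = 184; r_1 = 64; x0_2 = 376; y0_2 = 304; cx_3 = 296; cy_3 = 320; r_3 = 40; cy_4 = 168; r_4 = 24; x0_5 = 16; y0_5 = 16; x1_5 = 160; y1_5 = 104; x1_6 = 216; y1_6 = 88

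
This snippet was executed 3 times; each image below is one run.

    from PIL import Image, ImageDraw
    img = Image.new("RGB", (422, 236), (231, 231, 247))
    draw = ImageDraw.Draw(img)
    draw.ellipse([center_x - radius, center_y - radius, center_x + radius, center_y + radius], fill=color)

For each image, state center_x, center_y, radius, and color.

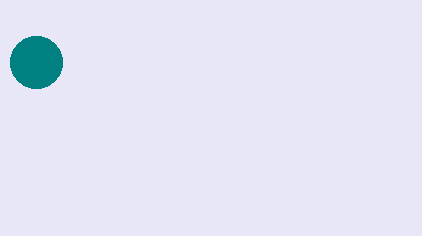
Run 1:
center_x = 36; center_y = 62; radius = 26; color = 'teal'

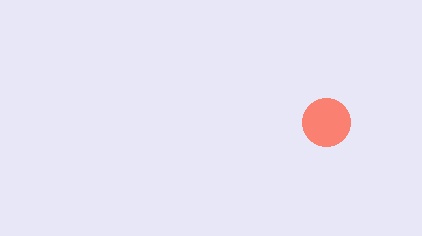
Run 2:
center_x = 326
center_y = 122
radius = 24
color = 'salmon'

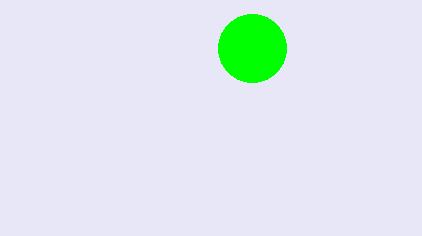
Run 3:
center_x = 252; center_y = 48; radius = 34; color = 'lime'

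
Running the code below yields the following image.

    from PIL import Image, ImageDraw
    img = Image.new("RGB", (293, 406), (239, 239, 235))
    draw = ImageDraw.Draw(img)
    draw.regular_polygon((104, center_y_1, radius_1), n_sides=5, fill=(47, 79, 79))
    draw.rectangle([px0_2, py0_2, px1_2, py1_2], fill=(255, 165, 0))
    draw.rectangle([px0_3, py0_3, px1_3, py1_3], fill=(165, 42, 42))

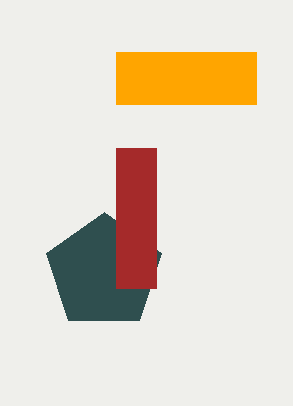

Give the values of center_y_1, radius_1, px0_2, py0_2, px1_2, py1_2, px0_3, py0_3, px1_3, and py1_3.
center_y_1 = 272
radius_1 = 60
px0_2 = 116
py0_2 = 52
px1_2 = 256
py1_2 = 104
px0_3 = 116
py0_3 = 148
px1_3 = 156
py1_3 = 288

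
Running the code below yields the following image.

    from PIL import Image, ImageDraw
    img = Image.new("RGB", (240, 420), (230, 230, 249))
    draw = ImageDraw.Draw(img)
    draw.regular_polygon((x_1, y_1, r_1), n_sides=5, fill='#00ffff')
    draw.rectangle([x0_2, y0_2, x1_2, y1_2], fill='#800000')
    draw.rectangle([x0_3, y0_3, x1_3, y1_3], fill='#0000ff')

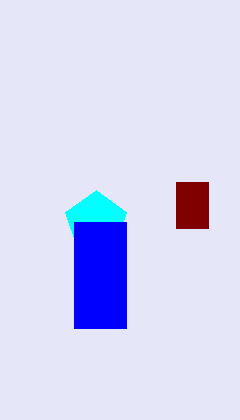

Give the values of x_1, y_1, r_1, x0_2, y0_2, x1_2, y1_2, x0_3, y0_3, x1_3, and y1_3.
x_1 = 96, y_1 = 222, r_1 = 32, x0_2 = 176, y0_2 = 182, x1_2 = 208, y1_2 = 228, x0_3 = 74, y0_3 = 222, x1_3 = 126, y1_3 = 328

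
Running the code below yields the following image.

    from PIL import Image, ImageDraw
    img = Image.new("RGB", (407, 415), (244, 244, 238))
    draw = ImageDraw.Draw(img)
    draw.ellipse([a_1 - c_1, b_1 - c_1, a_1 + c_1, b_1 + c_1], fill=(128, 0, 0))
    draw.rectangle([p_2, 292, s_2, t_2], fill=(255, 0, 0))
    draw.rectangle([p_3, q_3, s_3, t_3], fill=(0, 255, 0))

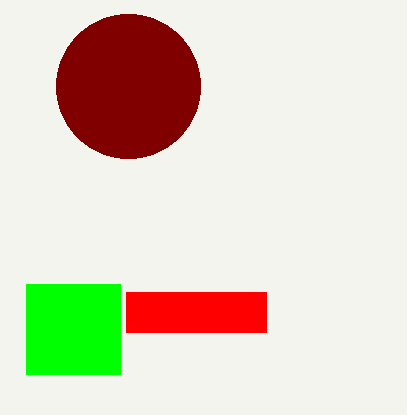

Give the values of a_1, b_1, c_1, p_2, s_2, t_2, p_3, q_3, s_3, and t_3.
a_1 = 128, b_1 = 86, c_1 = 72, p_2 = 126, s_2 = 266, t_2 = 332, p_3 = 26, q_3 = 284, s_3 = 120, t_3 = 374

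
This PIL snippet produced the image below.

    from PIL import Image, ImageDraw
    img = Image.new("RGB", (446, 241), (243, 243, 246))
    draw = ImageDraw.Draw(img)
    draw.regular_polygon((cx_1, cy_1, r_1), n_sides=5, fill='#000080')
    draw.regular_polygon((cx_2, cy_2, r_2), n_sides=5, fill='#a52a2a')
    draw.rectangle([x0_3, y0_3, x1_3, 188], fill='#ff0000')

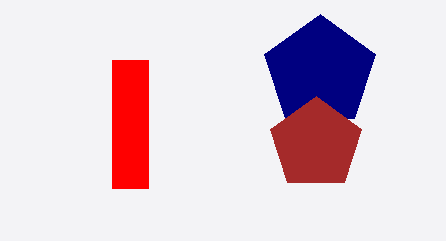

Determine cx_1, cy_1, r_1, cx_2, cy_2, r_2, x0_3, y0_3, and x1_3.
cx_1 = 320
cy_1 = 72
r_1 = 58
cx_2 = 316
cy_2 = 144
r_2 = 48
x0_3 = 112
y0_3 = 60
x1_3 = 148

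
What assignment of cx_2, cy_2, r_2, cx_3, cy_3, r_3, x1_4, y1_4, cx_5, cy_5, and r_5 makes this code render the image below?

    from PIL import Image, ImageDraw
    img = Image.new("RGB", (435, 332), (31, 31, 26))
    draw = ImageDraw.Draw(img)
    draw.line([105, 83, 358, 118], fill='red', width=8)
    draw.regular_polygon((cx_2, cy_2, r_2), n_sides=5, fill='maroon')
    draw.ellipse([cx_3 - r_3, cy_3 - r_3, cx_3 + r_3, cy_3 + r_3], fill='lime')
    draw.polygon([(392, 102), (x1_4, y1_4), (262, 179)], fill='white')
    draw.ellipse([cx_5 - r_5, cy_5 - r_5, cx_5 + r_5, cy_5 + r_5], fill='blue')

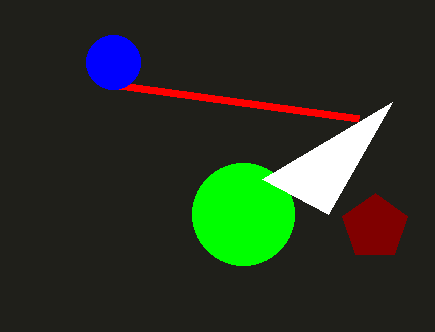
cx_2 = 375
cy_2 = 227
r_2 = 34
cx_3 = 243
cy_3 = 214
r_3 = 51
x1_4 = 328
y1_4 = 214
cx_5 = 113
cy_5 = 62
r_5 = 27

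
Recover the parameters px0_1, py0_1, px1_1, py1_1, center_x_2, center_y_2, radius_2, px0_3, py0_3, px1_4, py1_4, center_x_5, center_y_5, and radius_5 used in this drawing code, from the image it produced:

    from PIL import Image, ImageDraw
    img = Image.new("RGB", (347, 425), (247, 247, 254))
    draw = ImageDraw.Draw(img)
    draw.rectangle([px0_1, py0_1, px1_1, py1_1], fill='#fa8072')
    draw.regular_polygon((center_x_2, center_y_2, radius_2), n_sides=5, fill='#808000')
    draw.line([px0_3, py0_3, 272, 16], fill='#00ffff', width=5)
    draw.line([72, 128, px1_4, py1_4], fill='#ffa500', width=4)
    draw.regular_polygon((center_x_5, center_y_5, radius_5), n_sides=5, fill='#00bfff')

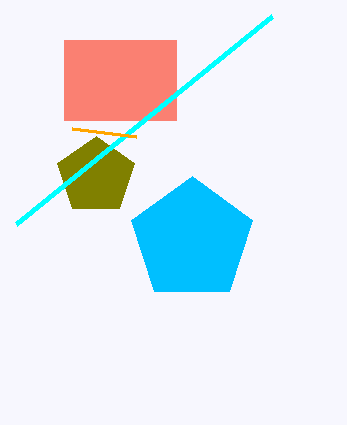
px0_1 = 64; py0_1 = 40; px1_1 = 176; py1_1 = 120; center_x_2 = 96; center_y_2 = 176; radius_2 = 40; px0_3 = 16; py0_3 = 224; px1_4 = 136; py1_4 = 136; center_x_5 = 192; center_y_5 = 240; radius_5 = 64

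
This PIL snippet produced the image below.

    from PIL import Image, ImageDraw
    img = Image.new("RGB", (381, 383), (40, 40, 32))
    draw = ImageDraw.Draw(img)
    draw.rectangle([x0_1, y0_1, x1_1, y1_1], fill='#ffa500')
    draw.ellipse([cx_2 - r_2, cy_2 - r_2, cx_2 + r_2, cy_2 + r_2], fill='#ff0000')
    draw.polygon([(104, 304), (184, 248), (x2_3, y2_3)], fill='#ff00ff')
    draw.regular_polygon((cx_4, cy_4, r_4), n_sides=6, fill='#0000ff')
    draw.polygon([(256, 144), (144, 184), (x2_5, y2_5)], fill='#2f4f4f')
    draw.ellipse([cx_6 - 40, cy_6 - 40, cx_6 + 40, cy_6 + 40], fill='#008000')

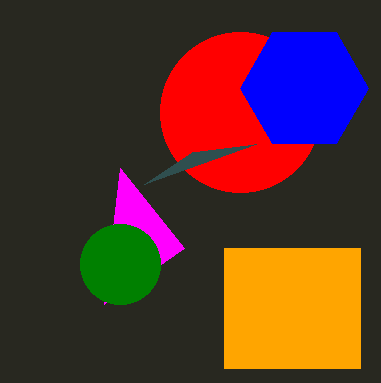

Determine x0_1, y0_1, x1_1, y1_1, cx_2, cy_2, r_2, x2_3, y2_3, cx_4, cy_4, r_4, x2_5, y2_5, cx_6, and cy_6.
x0_1 = 224, y0_1 = 248, x1_1 = 360, y1_1 = 368, cx_2 = 240, cy_2 = 112, r_2 = 80, x2_3 = 120, y2_3 = 168, cx_4 = 304, cy_4 = 88, r_4 = 64, x2_5 = 192, y2_5 = 152, cx_6 = 120, cy_6 = 264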